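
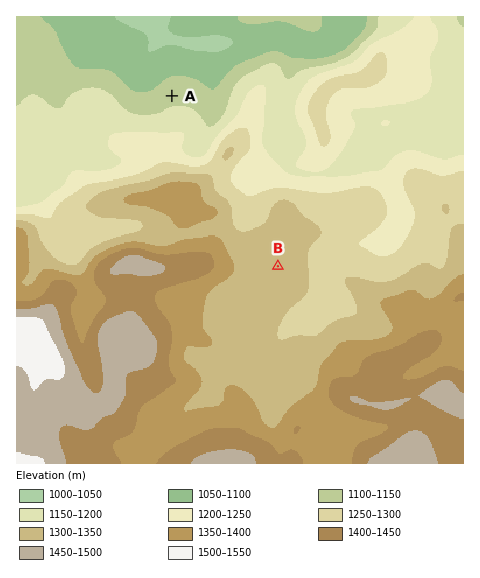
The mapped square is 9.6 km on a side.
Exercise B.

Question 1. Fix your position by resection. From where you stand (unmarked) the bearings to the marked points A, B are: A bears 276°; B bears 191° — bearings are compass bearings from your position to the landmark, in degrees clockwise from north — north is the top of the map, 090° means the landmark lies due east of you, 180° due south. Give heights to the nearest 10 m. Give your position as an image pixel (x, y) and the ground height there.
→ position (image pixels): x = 308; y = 110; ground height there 1250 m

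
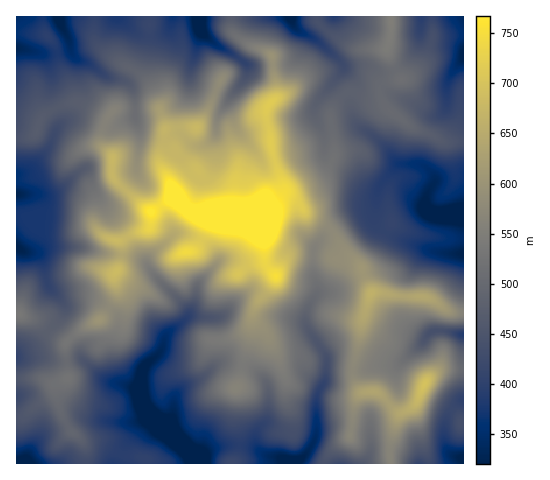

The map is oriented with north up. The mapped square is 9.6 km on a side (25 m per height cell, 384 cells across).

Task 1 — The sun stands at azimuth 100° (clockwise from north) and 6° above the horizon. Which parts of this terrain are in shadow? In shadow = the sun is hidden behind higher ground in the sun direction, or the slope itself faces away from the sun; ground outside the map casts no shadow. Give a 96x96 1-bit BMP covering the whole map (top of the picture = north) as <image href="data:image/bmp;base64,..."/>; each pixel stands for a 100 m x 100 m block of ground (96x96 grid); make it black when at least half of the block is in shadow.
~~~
<image width="96" height="96" href="data:image/bmp;base64,Qk2+BAAAAAAAAD4AAAAoAAAAYAAAAGAAAAABAAEAAAAAAIAEAAATCwAAEwsAAAIAAAAAAAAA////AAAAAAA+AAAAAfgAP4AfAAB+AAAAD/gA/8B/AAB/AAAAH/wA/+A/AAA/AAAAH/gAD/w/AAA/gAAAPAAAB/4fAAAfwAAAfAAAB/4fAAAP4AAA/AAMD/4fAAwH4AAB+AAAH/4fAAwHwAAD+AAAD/8/gA4HgAAH+AADD/8/gA4HgAAP+AADh/8/gAADgAAOfgADh/8/gADjAAAefwADh/8eeADyAAA8/4ADh/8A/AD+AAB8/4ADg/+A/AD+AAB9//gDg//B/gB8AAB///gHg//B/gA8AAB///wHh/8H/gAwAAB///wHA/8f/wD4AAB///wCAf8//wD4gAB//P4AAP8f/4D5wAA//j4AAP8D/4CBwAAf/gYAAP8AP+ADwQAf/wAAAP8AD+AHwwAP/wAAAf8AD+AfwAAH/wAAAf+AB+AfwAAH/wAAA/+AA+AH4AAH/wAAA/+AAeAB/AAH/x8AA/+AAAAB/gAH//+AB/+AAAAB/4AB//+AB/+AAAAD/4AAP//AB//AAAAD/8AAH//AB//AAAAD/8AAH//gB//gAAAD/4AAH//gA//gAAAD//gAB//wA//gAAAD//gAB8fwAf/wAAAH//gAJ8B8Af/wHgCH//AAx/A+Af/wHgCP//ADx/w+Af/ADgC///AHg/4+AAAAAAD///gPg/48AAAAAAD///gfgP8QAMAAAAD///w/gD8QAMAAAAD///x/wB8QAMAAAAD///x/4A4AAMAAAAD///h/8AAAAEAAAAD///Af+ABgAAAAAAD//+AB/ADwAAAAAAD//8PgfgDwAAAAAAD//5/wfgAAAAAAAAD////wfwAAAAAAAAD////w/8AAAAAAAAD////w++AAAAAAAAD////w4/AAAAAAAAD////wA/AAAAAAAAD/////g/BgAAAAAMD/////wfDwAAAAAeD/////gAD4AAAAAOD/////gAB4AAAAAHD/////gAAAAAAAAHj///P/ABgAAAAAADj///P/ABwDAAAAAAD///P+AB4GAAAAAAD///H+AB4OAAAAAAD///D8AB4OAAAAAAD///D8AA4eAAAAAAD///D8AAA8AAAAAAD///D+ABj8AAAAAAD//8H+AD38AAAAAAD//8f+ADv8AAAAAAAD/8f+AD/8AAAAAAAB/8//AD/4AAAAAAAA/+f/AD/gAAAAAAAAf+f+AD/gAAAAAAAAP/H8Bz/gAAAAAAAAH/H8D7/wAAAAAAAAD/n8D//4AAAAAAQAB/v+D//+AAAAAAwAA/P+H//+AAAAAA4AAAHwH///AAAAAA4AAA/wH+//AAAAAA4AAB/gH/P+AAAAAA4AADwAP/H+AAOAAAYAAHwAP/H+AAPAAAAAA/gAf/P+AAeAAAAAD/AAP+/+AAeAAAAAH+AAD//8AB8AAAAAP4AAB//8AD8AAAAAPwAAB//AAP8AAAAAPwAAD/+AAfgeAAAAfwAAD/4AB+B/A4AAfgAAD/wAH8H/A4AAfAAAH/wAP4P/A4AA+AAAf/wAfw//AYAA+AAAf/wA/x//AYA="/>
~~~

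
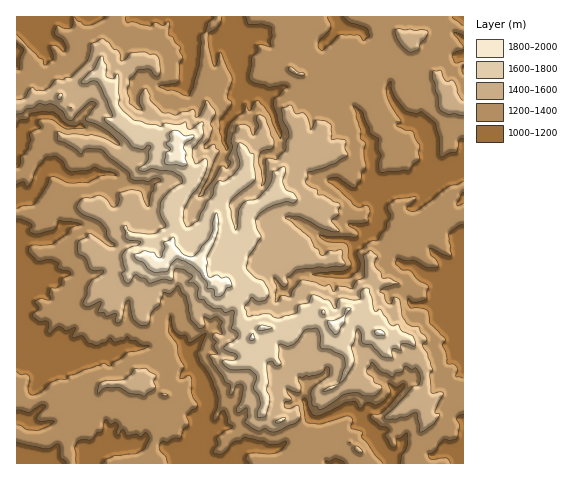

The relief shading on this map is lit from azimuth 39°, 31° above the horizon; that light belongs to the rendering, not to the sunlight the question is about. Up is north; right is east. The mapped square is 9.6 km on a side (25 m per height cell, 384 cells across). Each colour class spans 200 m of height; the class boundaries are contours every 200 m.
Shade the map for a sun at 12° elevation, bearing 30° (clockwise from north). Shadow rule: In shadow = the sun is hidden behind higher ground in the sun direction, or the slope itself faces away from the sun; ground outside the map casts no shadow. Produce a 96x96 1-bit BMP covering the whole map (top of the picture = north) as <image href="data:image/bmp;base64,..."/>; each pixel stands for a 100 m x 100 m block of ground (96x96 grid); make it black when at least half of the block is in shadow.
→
<image width="96" height="96" href="data:image/bmp;base64,Qk2+BAAAAAAAAD4AAAAoAAAAYAAAAGAAAAABAAEAAAAAAIAEAAATCwAAEwsAAAIAAAAAAAAA////AAAAAAB+AYAAf//8xn/z8AD+A8AAf//+Bn/n8AD8A/AA////gv/P+fn8g//B////4P+f/7/8x//j/////A4f//8B/3/5/////gAf//yA/H95/////4A///wAHj8Yn////4H//8AfAj+YH/////P//4D/wD/8D//8P////g7h4D/+D//4B//8/w/oID//n//wB//+PwfOAD//h//4f///DwMHAD/3h//4////gAAAAD/mB//4////4AAAAD/gB//wv//78AAAAJ/hh//wfwfj+AAAAAAB///g/8D//iAAHgAB///x//n//2gAP+AD///xn/j//0AB//wD///zv/z//gAH//43///CP/7//gAf//////+MP/7//gAf///////Ib/7//gD////////h//z//AD///////B/////+QD///////4v////8QD///////+f//7+AAD8//////+P//j4AAD+//////8AP/LwAAD///////4AB+DwAAD///////4AAMHgBALhj/////5wDE3gAAf4B/////98AIwADA/wAf/////8AAAAn/5gPH////94HABgHgCAf/////Z5/gDH+ADAfv///+Zx4ACH+AD9/w///+DB8EABwDj//4f//4AD//ngAPD//+f//wAH///wA+D//////wAP///gD+T////4fwAff/7gf8z//9/wfAAAYADifxz//9/BIAAAQADgfnj+D4YDAAAAAACA+HDgBh+HgAAAAGEA4cD/kD/+AAAAAf+A58D//n/gAICAA//A74D///4HgMGAD/8sbwH///x/wOGAH/H/AAD///B/wOGP/8f3AAL+/+B/gEGf/7/HgAP8/8A/gGEf/zAHgAAA/wA/gAAP/AAHgAAA4A4/EQYH8AAOAADw8B8/CAcB4AAeAAD4+f9/DsPAAAH/gAD8A///xmPgAAf/+AH/D////gD8AB+//gD/f////AA+A/4f/4B//////AAOB/6f//gf////+A8OB/wf//yP////+B+GB/zf9/7P////8B+MAPuf9//v////gB+cAAIf8///////wA8PgAAfg///////7g8P4AAeA/D/////z44BwAAeA/D/+f/+544R4AA/B/n/x//4wAwR8AA+B/////8AAAcx4AA8D/7///wAAAI54AA8f/////4AAAAzwAB4f/////wAABgzwABwf/////w4AAcjgADwf/8/5/gwAQGHgAHw//wPw/ggAwG/AAPw//gBj/ggAwH/gA/w+vgAD/BAAAH//A/58PAAB/BnwwH//g/B4OAAA+B/5wH//g8BgOBgAMD/BAH//AABwMBgAED8BgHg8AAA4YDgAAB8BwH4AAAA/4DA0AB4BwHwAAAA/YCB3AAABwHgADAA/gCDnwAABwPBADAA/gfPNwAABwPxwAAB/AfOcACABwPjwAAB+ACd4AAABwP/wEAD4AA5wAAADiP/gOA/wBMzAAAADiH/wC//wD8jAAAADAH/wA/5ADwHAAAAAAH/gA/4AAAGEAAAAAHAAAcAEAA="/>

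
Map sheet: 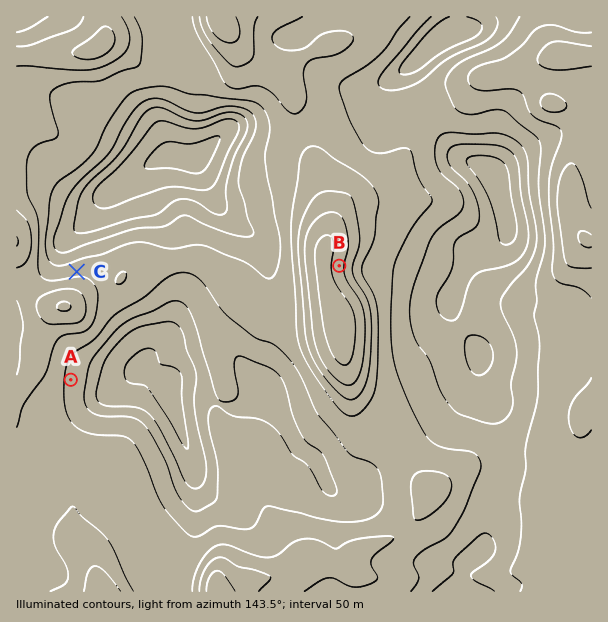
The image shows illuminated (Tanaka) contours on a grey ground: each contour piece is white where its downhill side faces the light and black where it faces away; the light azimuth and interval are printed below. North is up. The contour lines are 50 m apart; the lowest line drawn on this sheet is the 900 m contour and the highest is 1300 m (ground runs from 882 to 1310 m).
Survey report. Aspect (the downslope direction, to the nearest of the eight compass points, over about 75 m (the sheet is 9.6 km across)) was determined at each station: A W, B W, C S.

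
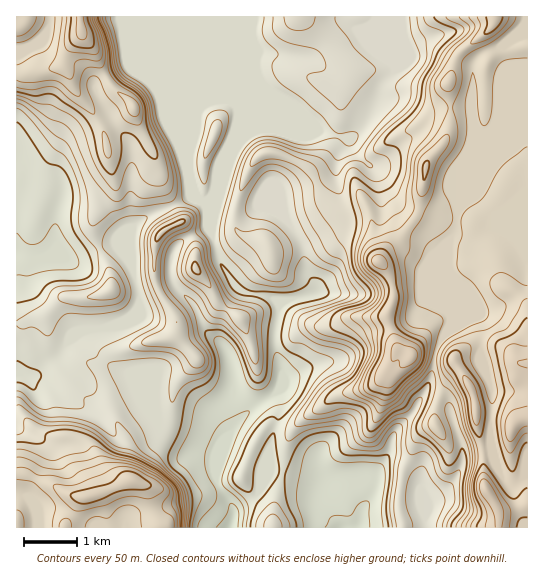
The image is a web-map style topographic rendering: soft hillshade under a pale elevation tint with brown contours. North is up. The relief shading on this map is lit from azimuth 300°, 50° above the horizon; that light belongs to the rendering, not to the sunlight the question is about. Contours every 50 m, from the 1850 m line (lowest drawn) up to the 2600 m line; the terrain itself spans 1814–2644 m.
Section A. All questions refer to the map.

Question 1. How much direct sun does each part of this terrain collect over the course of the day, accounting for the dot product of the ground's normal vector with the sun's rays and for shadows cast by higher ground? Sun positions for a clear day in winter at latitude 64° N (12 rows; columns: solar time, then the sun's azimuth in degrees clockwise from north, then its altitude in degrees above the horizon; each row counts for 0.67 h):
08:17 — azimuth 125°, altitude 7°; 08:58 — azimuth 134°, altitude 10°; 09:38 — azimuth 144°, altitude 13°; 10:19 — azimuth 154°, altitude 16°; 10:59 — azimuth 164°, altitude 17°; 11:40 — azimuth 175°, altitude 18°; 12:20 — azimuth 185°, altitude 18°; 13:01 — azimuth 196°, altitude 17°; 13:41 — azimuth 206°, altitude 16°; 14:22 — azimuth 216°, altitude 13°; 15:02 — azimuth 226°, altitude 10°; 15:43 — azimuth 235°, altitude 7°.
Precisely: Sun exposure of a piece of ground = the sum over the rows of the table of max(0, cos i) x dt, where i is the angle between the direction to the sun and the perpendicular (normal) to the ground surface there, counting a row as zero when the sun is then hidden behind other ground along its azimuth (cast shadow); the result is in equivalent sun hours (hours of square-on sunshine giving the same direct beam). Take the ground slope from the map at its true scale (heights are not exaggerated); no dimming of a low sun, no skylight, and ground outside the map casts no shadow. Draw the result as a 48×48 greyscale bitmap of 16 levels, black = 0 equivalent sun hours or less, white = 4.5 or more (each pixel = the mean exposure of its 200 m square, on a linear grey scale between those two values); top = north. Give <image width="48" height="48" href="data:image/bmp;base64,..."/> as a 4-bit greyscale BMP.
<image width="48" height="48" href="data:image/bmp;base64,Qk32BAAAAAAAAHYAAAAoAAAAMAAAADAAAAABAAQAAAAAAIAEAAATCwAAEwsAABAAAAAAAAAAAAAAABEREQAiIiIAMzMzAERERABVVVUAZmZmAHd3dwCIiIgAmZmZAKqqqgC7u7sAzMzMAN3d3QDu7u4A////AGZmRnd3ZmVYiIl2VVVWZ5h2eFZlQ0RndzVlWcyoh2Q2iYd3QiNFZ3d2d1VkMkeGaUaJq73Ny6mGZ3aqUzVWZnd2ZmVWVpyTJImpQRNq3KlURFjLZEZmZmZmVmZnd4lCM6hBABEkZCESM0V3Zld3ZmZmZneKllMjZTIAEhERAAASNFMldmd3eIiHdmiJllIkdgEREAAAAAFDRUMkhmh3eL3clXmZlnVWlwAjQzEAARJWVUQjd2iZh4v/l4rMhJhpqBNFVCAAEiJWZVQySGi8yojNp2rbRblpq1QQAAAAEiNGZVVCFVW//8l7y3aGN7lna0AAAAABIjNGZVVUITJb/+uJ3rQzSJdVNRAAABEzMzRXdmVVQhEje+/t/7VFaYQ0MwARJERFVVVYiYZWhkIiJIvv7slmm5Q0VRI1VWZlZmZpu5dXuFRDEAJZrP2Xu1NHmGdmVndmZmZo3qZXp1ZUIQE0eN+pyCNYiIiGZmZ4iIiZqXVplmh2UyMzR4ynhURodoiIZVVnrf/rUkWKdXqImIhlVlR0ImV2Mod3ZlVDNHmnMle6ZWic3cuoUhBEECRCE3eHdmZVMQFXVZvJZlWamaqYYgAUIQERJWd4iJmGVDVkR82XZlRSNXmZhjI0VUMzQyNHrN3cdXlSR7gQJFMAAAABSHM0VVVmVCI2iIrchpgiaoMAE2UxAAACRnVVVVaJdEQxAAFFVqY3zGIUi8t0MzRolWZmZmh2UlUxAAEiRZda2TNYrLdWZnnetmZmZ4dUNFVEIjYyRXdWZDR5mYZ4qprNlWdmZmZVVWZlVoc0VXhUNUaZmGZpqZdSJHdmZmZVVnd2aKhWVoqEE0aIhkRYiHYwBGd2ZmZVZnd2eal2VUftYjV1QiNph2VBAld3dnZmZnd3eImYdSA6pERTESR4h2VjIkiHdmZmZnZ3ZmeaqFIAJVRUNFaIdlZ0MzaHZlZmZnZ3Zmebq6hBFFRnZmZ3ZUdiM1iWZmVmZnZnZ3iqmaulNVRZdmd3U0YhE1inZmZmZmZ3eImpiImGWFRIl3mYU0QRE0aIZmZmZmd3mZqoiIhVWGVGu8ynQzESRFZ5dmZlZneJqYmYiIZEV4VEjulBEhA4h2Q5p2ZmVneKqYh2eHRERZZCEiAAAiE2mGMVqWZmZniamIhWiVM0RHdTEAAAEkUyR2QiWGZmZom6mZhXukNFVEZUMRE0V4dTEUVERmZmZqy6q7dYumRFVCNVVVVViHdUIRNVRWZ2Zu7KzaWJhVRVVTNWZmZ5mHZlQiNXdmZmZv/My2WYITRVZmZmZmiph2ZmVVVquWZmZu3uyGdyADRVZmZmZomHZmZ2ZVVniHd2ZnirqJpiEjRVZmZmZ3dlVmZmZTMyNmd2ZjNFaL2DI0RVZmZmZlVFZmZUVVMzNnZ4dmQ0jfx0I0RVZmZmZneId2VFZVVTJslXibdle7dUNEVVZmZmaaqph2VmZVdTEV3YZbt1Z2RERVVWZmZmZ5mpdlVmZVd3UzW9hmh2ZlREVVZmZmZmZmeIZmd2ZWeJqqh5pw=="/>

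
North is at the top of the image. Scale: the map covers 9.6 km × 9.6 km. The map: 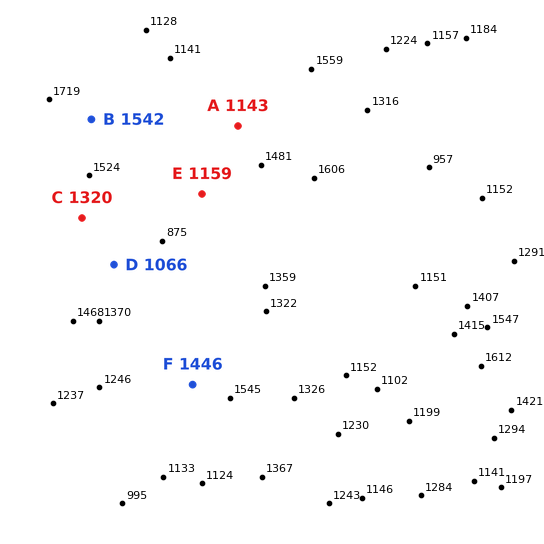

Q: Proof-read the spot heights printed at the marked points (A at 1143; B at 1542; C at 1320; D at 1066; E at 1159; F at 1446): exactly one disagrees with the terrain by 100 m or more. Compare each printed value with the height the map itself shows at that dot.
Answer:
A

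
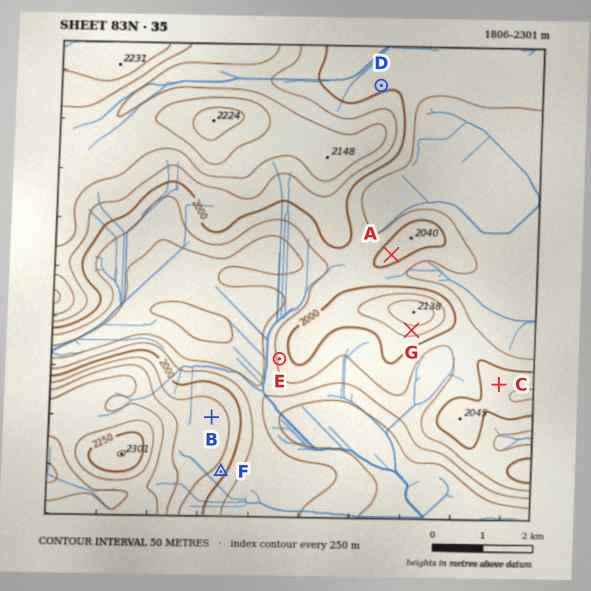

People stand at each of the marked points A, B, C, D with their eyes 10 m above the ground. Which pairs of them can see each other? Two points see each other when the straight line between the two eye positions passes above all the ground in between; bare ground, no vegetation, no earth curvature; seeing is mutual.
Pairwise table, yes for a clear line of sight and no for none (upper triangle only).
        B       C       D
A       yes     no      no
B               yes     no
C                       no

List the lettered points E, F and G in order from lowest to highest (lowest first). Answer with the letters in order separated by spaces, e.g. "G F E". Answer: E F G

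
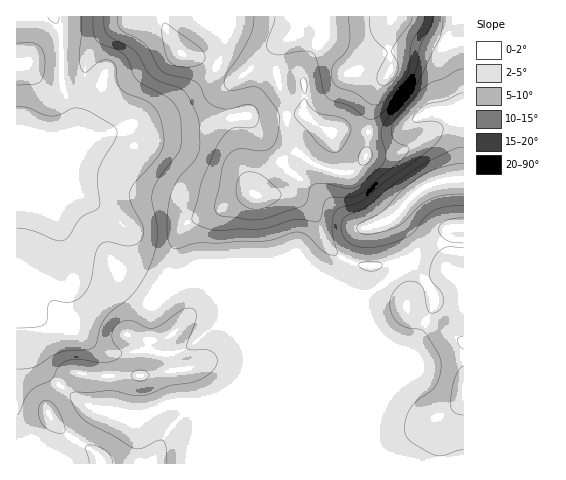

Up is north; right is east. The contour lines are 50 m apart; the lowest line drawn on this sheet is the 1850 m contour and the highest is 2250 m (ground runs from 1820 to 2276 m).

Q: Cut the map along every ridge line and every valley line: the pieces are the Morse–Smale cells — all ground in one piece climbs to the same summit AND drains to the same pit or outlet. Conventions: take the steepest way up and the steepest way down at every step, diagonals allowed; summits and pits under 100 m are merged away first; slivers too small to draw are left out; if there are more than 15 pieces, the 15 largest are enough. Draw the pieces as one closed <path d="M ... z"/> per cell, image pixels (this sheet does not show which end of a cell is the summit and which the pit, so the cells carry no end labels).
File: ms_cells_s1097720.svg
<path d="M392 16l-376 1 1 447 447-1 0-236-5-1-4 6-4 26 0 13 4 5-11-2-7 3-20 13-10 13-1-16-15-20-5-3-24 2-25-11-11-12-11-28-14-15-11-6-34 1 3-9 8-12 13-12 13-7 7 0 19 11 18 6 16-1 11-11 3-9 6-50 7-17 10-14-2-39z"/><path d="M393 16l-5 15 2 39-10 14-7 17-6 50-3 9-11 11-16 1-18-6-19-11-7 0-13 7-13 12-8 12-3 9 34-1 11 6 14 15 11 28 11 12 25 11 24-2 5 3 15 20 1 16 10-13 14-9 13-7 10 0-3-3 0-13 4-26 4-6 5-1 0-182-22-1-29-18z"/><path d="M463 16l-69 1 19 7 29 18 21 1z"/>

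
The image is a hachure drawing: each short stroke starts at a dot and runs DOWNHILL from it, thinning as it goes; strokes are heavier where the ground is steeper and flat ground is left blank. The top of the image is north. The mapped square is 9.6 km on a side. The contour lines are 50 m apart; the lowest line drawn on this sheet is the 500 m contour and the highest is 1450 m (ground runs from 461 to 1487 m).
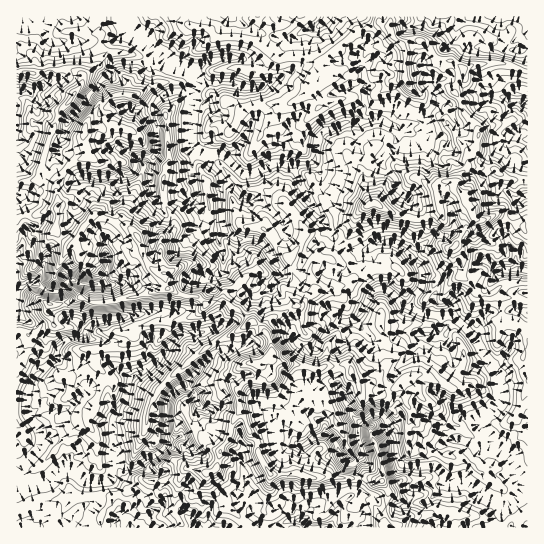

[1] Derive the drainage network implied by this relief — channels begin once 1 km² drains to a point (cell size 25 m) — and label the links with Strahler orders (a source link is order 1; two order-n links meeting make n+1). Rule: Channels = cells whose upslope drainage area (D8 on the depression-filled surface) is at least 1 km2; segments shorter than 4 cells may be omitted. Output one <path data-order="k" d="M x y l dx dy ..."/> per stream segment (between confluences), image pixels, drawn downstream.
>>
<path data-order="1" d="M249 510l1 5 4 4 7 4 8 2 1 1 8 0 9-5 15 0 8 6 19 0"/><path data-order="2" d="M113 451l-3 3 0 5 1 2 0 16-5 4-17 0-2-2-2 0-8-6-6-3-13 0-11 11-2 1-15 1-1 2-11 0-1-2"/><path data-order="1" d="M479 447l6 0 4-2 2 0 4 2"/><path data-order="2" d="M495 447l6 3 10 11 7 10 9 10"/><path data-order="1" d="M301 446l4-1 8-7 5-3 8-1 9 8 3 5 0 4 4 8 5 6 6 0 9-8 1-3-2-7 0-4-3-5 0-16 4-3 5-1 6-4 8 0 6 7 2 2 0 7 6 8 0 11 2 1 0 5 5 10 3 1 30 0 3 1 13 14 15 0 25 18 4 0 8 6 6 0 2-2 10-9 6-3"/><path data-order="1" d="M194 393l-5-6-3-1-4 0"/><path data-order="2" d="M182 386l-4 1-4 4-1 0-3 3-4 8 0 43-8 9-11 5-2 0-11 8-8 0-4-4 0-6-7-7-2 1"/><path data-order="1" d="M190 378l-8 8"/><path data-order="1" d="M163 353l-14 14-14 7-5 5-1 3 0 5-4 10 0 2-12 19 0 33"/><path data-order="1" d="M435 330l6-7 0-6 1-2"/><path data-order="1" d="M339 322l10 0 5-3 7-6 9-18 8-6 8 0 4 2 15 15 5 0 1 1"/><path data-order="1" d="M102 321l-11 2-5 8 0 4-3 3-10 0-7 3-8 8-1 2 0 6-24 22-7 16 0 16 4 4 1 6 7 6 3 6 0 14-4 6-19 17-1 3 0 10"/><path data-order="2" d="M442 315l8 0 1 2 3 0 19 18 8 12 2 7 6 5 5 11 3 3 0 2 1 2 0 9 1 1 0 15-18 19 0 8 8 8 2 6 4 4"/><path data-order="2" d="M411 307l6 4 6 3 7 0 1 1 11 0"/><path data-order="1" d="M105 283l-4 0-2 2-2-2-10 0-1 2-4 0-7-4-6 0-4 4 0 2-4 4-14 0-8-6-5-3-4 0-5 4-6 1-1 3 0 7-1 1 0 15"/><path data-order="1" d="M521 270l5 0 1 1"/><path data-order="1" d="M278 266l-5-7-6-10-8-8-2 0-2-2-18 0-12-9"/><path data-order="1" d="M219 243l-1-5 7-8"/><path data-order="1" d="M378 243l13-1 10 4 20 21 1 3 0 17-8 10-3 6 0 4"/><path data-order="2" d="M225 230l-2-3 0-4-1-1 0-31-1-1 0-16"/><path data-order="1" d="M317 210l-8-9-2-4-2-3-2-5-2-3 0-3-6-10 0-8"/><path data-order="1" d="M195 185l-1-3 0-4-1-1 0-12-2-2 2-2 0-12"/><path data-order="1" d="M229 182l-6-1 0-3-2-4"/><path data-order="1" d="M105 177l8 1 9-4 7 0 6-5 0-7 2-1 0-3 2 0 2-1 13 0"/><path data-order="2" d="M221 174l-11-11-1-2 0-4-2-2"/><path data-order="1" d="M151 171l2-1 0-12 1-1"/><path data-order="2" d="M295 165l-22-2-20 11-8 0-2-1-2 0-18-18-2-1-10 0-1 1-3 0"/><path data-order="2" d="M154 157l3-3 0-29-3-4-1-15 12-12 2-1 3 0 1-2 22 0"/><path data-order="1" d="M382 157l15-16 1-3 0-9-1-2"/><path data-order="3" d="M207 155l-5-1-9-5"/><path data-order="3" d="M193 149l-3-4 0-34 1-1 0-7 2-1 0-11"/><path data-order="1" d="M407 131l-1-1-9-3"/><path data-order="2" d="M395 126l-5-1-8-6-9 0-2 2-10 1-2 1-6-1"/><path data-order="2" d="M353 122l-7 0-16 8-4 0-3 1-5 7-1 11-2 1 0 9-4 4-14 0-2 2"/><path data-order="1" d="M434 101l-3 8-13 14-7 0-6 3-10 0"/><path data-order="1" d="M91 93l19-20 4-10 3-1 25 0 1 1 4 0 7-6 0-6"/><path data-order="3" d="M193 91l4-6 0-4"/><path data-order="1" d="M245 87l-2-1-9-1-1-2-35 0-1-2"/><path data-order="3" d="M197 81l0-2-11-10-16-4-9-10-7-4"/><path data-order="1" d="M365 79l0 30-12 13"/><path data-order="3" d="M154 51l-7-6-4-7-12-11-5-10"/><path data-order="1" d="M39 17l-22 0"/>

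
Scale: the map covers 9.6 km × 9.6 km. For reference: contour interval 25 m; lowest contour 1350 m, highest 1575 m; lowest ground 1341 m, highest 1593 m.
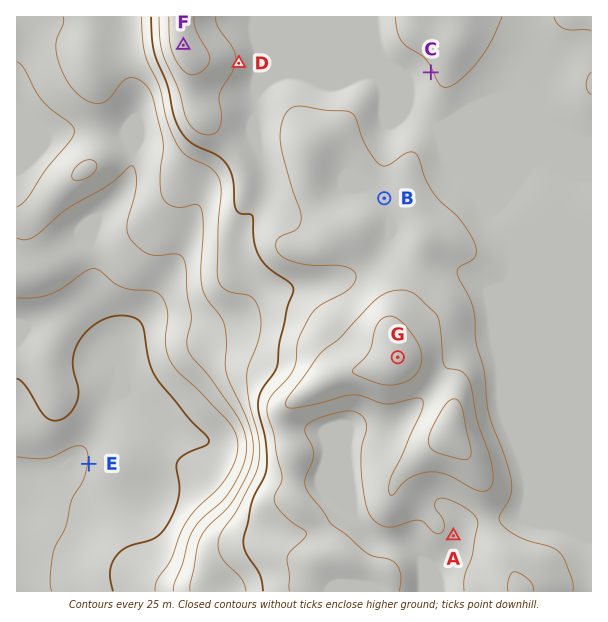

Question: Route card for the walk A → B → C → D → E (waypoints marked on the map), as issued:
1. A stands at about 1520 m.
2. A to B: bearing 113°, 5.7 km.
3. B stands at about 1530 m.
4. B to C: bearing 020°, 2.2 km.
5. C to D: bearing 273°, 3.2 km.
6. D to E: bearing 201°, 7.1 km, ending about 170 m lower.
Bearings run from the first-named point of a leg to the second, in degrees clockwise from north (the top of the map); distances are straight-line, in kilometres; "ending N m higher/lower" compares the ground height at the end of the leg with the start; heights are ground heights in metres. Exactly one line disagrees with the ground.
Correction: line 2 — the bearing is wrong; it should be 348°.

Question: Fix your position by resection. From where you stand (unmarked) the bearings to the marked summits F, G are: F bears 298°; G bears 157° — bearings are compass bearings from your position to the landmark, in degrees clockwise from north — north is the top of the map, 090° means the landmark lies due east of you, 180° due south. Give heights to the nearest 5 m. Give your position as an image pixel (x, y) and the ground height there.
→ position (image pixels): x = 289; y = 102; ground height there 1520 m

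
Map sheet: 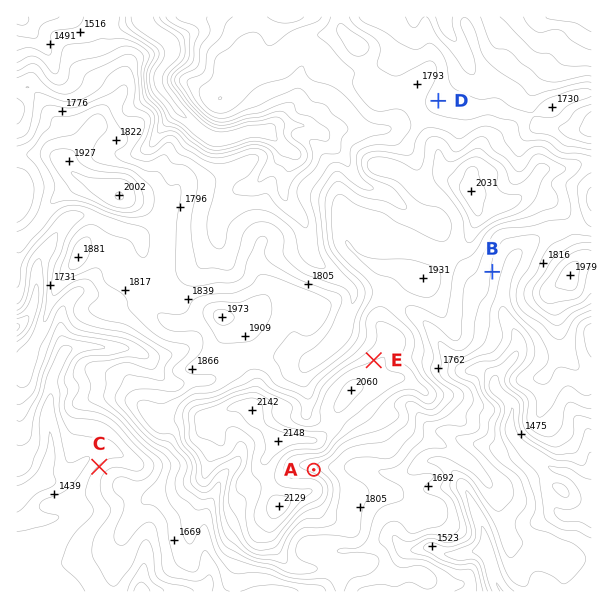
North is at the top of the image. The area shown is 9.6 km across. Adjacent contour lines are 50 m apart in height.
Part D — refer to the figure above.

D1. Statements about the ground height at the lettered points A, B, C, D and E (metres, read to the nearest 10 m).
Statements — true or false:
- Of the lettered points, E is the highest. true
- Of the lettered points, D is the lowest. false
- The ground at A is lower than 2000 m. true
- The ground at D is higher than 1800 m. false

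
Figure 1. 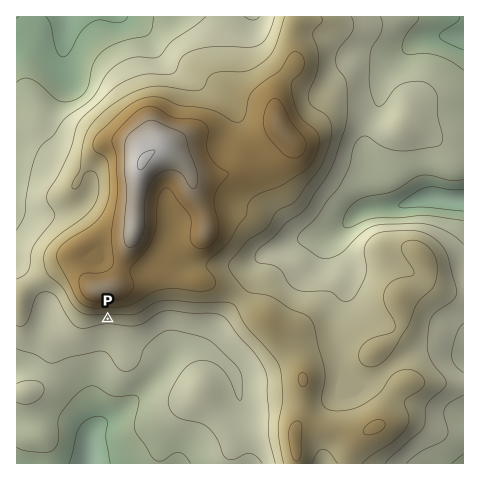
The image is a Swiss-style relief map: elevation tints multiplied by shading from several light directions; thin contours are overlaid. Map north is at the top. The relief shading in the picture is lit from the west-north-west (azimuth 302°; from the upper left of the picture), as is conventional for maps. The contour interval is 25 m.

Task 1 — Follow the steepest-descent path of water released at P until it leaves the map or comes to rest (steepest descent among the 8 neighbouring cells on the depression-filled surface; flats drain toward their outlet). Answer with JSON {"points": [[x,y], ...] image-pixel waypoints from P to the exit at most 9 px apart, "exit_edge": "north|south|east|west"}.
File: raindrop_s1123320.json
{"points": [[108, 319], [108, 328], [108, 337], [108, 347], [102, 356], [98, 365], [96, 375], [96, 384], [96, 393], [96, 403], [96, 412], [96, 421], [92, 431], [91, 440], [90, 449], [90, 459], [90, 463]], "exit_edge": "south"}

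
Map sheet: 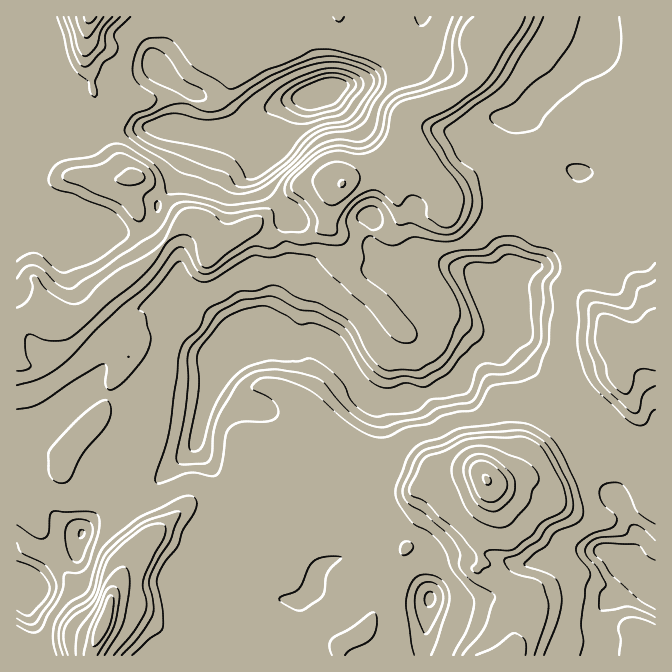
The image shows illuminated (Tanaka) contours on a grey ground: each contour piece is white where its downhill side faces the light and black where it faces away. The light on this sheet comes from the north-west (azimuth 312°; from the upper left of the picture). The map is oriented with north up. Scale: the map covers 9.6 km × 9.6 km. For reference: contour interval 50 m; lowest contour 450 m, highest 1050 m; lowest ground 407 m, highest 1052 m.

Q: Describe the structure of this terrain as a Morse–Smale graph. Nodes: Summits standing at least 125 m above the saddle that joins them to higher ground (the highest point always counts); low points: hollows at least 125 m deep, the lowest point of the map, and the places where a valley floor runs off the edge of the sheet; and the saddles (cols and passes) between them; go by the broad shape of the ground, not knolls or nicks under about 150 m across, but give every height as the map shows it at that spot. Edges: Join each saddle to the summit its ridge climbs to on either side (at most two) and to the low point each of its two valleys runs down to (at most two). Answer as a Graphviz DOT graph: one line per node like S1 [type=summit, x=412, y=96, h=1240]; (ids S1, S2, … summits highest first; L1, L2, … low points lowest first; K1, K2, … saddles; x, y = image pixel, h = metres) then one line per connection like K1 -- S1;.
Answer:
graph terrain {
  S1 [type=summit, x=487, y=480, h=1052];
  S2 [type=summit, x=104, y=625, h=1038];
  S3 [type=summit, x=90, y=17, h=977];
  S4 [type=summit, x=342, y=183, h=954];
  S5 [type=summit, x=610, y=343, h=887];
  L1 [type=low, x=322, y=92, h=407];
  L2 [type=low, x=240, y=338, h=563];
  L3 [type=low, x=30, y=584, h=571];
  L4 [type=low, x=627, y=568, h=572];
  L5 [type=low, x=430, y=598, h=591];
  K1 [type=saddle, x=505, y=584, h=823];
  K2 [type=saddle, x=285, y=237, h=806];
  K3 [type=saddle, x=584, y=403, h=736];
  K4 [type=saddle, x=392, y=574, h=736];
  K5 [type=saddle, x=104, y=128, h=734];
  K6 [type=saddle, x=134, y=473, h=730];
  K7 [type=saddle, x=428, y=393, h=589];
  K1 -- S1;
  K1 -- L4;
  K1 -- L5;
  K2 -- S4;
  K2 -- L1;
  K2 -- L2;
  K3 -- S1;
  K3 -- S5;
  K3 -- L2;
  K3 -- L4;
  K4 -- S1;
  K4 -- L2;
  K4 -- L5;
  K5 -- S3;
  K5 -- S4;
  K5 -- L1;
  K6 -- S2;
  K6 -- S4;
  K6 -- L2;
  K6 -- L3;
  K7 -- S1;
  K7 -- S4;
  K7 -- L2;
}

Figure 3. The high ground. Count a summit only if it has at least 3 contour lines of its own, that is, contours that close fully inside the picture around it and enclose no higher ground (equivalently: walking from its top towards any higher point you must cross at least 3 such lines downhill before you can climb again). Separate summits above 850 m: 1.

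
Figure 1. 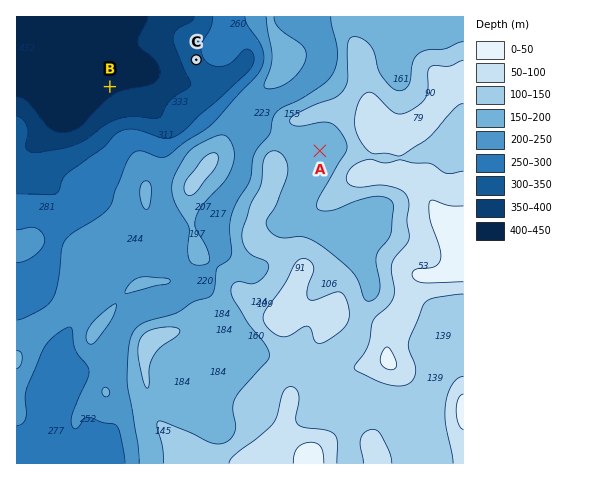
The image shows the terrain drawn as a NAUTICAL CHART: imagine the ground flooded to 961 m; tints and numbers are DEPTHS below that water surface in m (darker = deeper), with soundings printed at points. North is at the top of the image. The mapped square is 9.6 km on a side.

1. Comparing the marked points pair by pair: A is higher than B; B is lower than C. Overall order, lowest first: B C A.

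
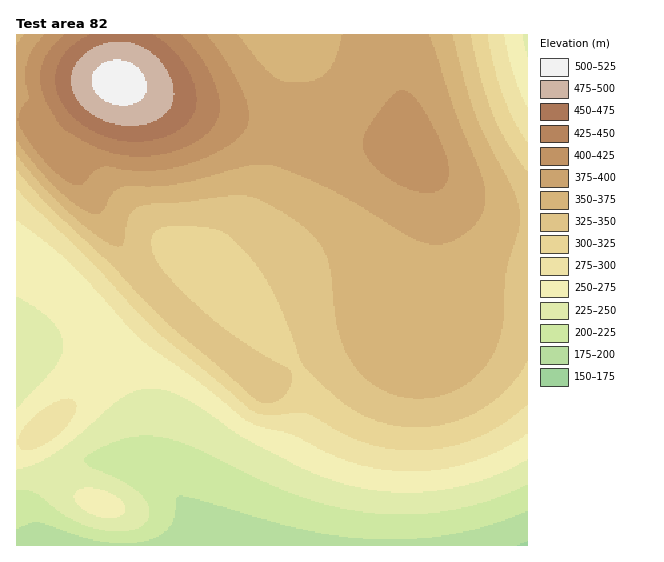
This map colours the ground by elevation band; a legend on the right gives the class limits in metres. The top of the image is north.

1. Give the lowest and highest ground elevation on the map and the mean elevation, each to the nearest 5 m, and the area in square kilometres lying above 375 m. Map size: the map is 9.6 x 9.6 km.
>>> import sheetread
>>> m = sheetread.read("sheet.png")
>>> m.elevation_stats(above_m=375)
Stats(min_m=170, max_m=510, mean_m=325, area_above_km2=23.7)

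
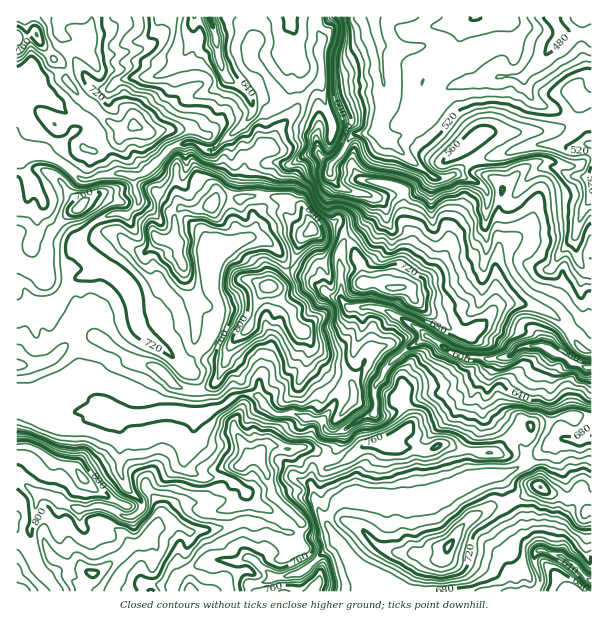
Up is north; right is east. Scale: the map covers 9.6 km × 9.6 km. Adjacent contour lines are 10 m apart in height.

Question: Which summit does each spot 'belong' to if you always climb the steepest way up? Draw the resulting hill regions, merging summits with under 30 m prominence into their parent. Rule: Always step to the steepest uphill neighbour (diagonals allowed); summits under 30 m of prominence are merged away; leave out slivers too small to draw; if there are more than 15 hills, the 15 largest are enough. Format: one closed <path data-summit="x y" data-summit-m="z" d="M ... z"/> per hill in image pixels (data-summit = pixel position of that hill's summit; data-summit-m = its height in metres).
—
<path data-summit="92 573" data-summit-m="842" d="M591 16l-381 1 6 18 2 24 5 13 5 6 0 5-10 25-18 29-1 9 7 4 7 0 29-24 5 9 1 12 12 15 31 2 14-8 12-4 14 13-1 8 9 14 35 11 42-5 16-17 14 2 6-3 9 0 15 6 11 11 0 57-3 11-2 33-2 10-20 23-13 23-34-24-24-13-15-5-9 0-3 2 0 20-8 22 0 8 3 5 12 6 11 10-6 7 2 21-2 6-12 4-24 15-11-1-7-12-15-2-11-4-16 1-6-3-15-16-6-2-11 0-15 10-19 10-18 0-8-4-63 4-3 5 7 15-1 37 6 15 14 14 0 10-9 7-6 0-21-11-26 4-27-14-18-4-16-14 0 114 378 0-30-16-34-45-3-6 0-7 8-14 6-6 26-2 31 3 8 3 16-2 18-6 30-14 29-5 13-5 47-31 21 1 11-5z"/><path data-summit="269 287" data-summit-m="838" d="M242 126l-29 24-7 0-14-8-16 3-6 3-24 24-11 3-2 4 6 19-1 6-12 12-15-2-16 8-16 17 1 9 16 16-2 6-5 6-14 2-13 18-8 6-16 4-11 6-11 0 1 96 28 6 27 0 17-5 9 0 15 6 7-3 27 2 11-4 48 4 19-10 15-10 11 0 6 2 15 16 6 3 16-1 11 4 15 2 4 3 1 6 5 4 8 0 24-15 12-5 0-26 6-7-11-10-12-6-3-5 0-8 8-22 2-21-16-1-7-9-14-4-19-18-17-8-18-22-9-6-16-3 8-12-2-10 10-9 1-18 6-24-8-1-9-7-6-9-1-12z"/><path data-summit="17 38" data-summit-m="779" d="M209 16l-192 0-1 143 5 1 17-6 12 3 16 9 17 14 7 0 9-5 12-1 14 0 9 2 12-4 24-24 6-3 12-3 10 3 7-17 13-20 10-25 0-5-5-6-5-13-2-24z"/><path data-summit="395 288" data-summit-m="752" d="M461 175l-9 0-6 3-14-2-16 17-42 5-6 18-6 9-18 15-4 12 2 48 6 7 26 0 15 5 24 13 33 24 8-10 14-24 12-12 2-10 2-33 3-11 0-57-11-11z"/><path data-summit="449 546" data-summit-m="762" d="M498 475l-22 3-42 20-20 4-46-6-23 0-9 8-5 8-3 6 0 7 20 30 17 21 31 16 138 0 6-8 0-9-5-11 0-10 3-3-14-12-2-17-17-25-3-15z"/><path data-summit="78 209" data-summit-m="776" d="M38 154l-18 7 11 19 0 8-3 10-4 4-8 2 1 108 10 0 11-6 13-2 11-8 13-18 14-2 5-6 2-6-16-16-1-9 16-17 16-8 15 2 13-15-7-26-21-1-12 1-9 5-7 0-21-17z"/><path data-summit="312 230" data-summit-m="827" d="M317 152l-12 4-14 8-19-1-2 2-6 41-10 9 2 10-6 11 14 4 9 6 18 22 17 8 19 18 14 4 1-52 2-6 10-6 14-18 5-18-5-4-18-2-11-5-9-14 1-8z"/><path data-summit="83 479" data-summit-m="824" d="M21 408l-5 0 1 70 16 14 18 4 27 14 26-4 21 11 6 0 9-7 0-10-14-14-6-15 1-37-7-15 0-4-16-6-9 0-17 5-27 0z"/><path data-summit="540 488" data-summit-m="770" d="M591 436l-10 4-21-1-9 5-27 20-25 12 6 21 17 25 2 17 12 11 7 0 26 10 21 20 2-1z"/><path data-summit="573 591" data-summit-m="699" d="M543 550l-4 0-4 4 0 10 5 11 0 9-4 8 56-1 0-10-5-3-14-14-12-8z"/>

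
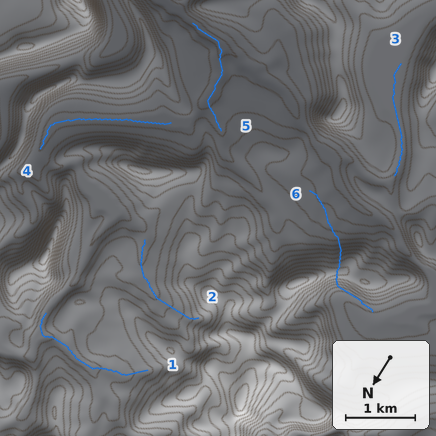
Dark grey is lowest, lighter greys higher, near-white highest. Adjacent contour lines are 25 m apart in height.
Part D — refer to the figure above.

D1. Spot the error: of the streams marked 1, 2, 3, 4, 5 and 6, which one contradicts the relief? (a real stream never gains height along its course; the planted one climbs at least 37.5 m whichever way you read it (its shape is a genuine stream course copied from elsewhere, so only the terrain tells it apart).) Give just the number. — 6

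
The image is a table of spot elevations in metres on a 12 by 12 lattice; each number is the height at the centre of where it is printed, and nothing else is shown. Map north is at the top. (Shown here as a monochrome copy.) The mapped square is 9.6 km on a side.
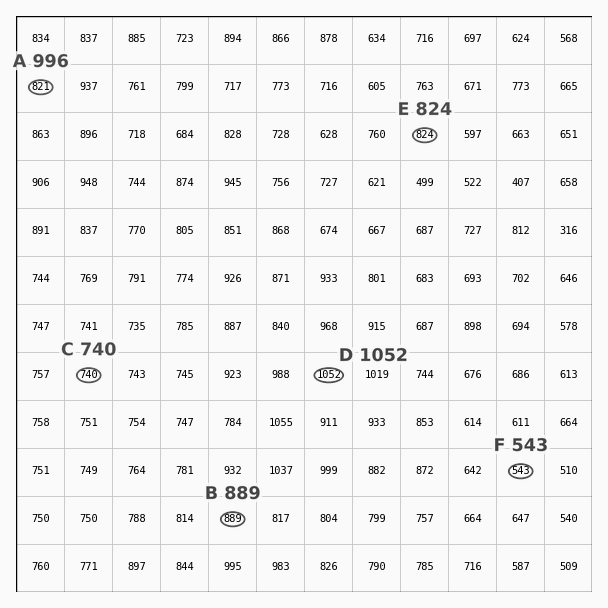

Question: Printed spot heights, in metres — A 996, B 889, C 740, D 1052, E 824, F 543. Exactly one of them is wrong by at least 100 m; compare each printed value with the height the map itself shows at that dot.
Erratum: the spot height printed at A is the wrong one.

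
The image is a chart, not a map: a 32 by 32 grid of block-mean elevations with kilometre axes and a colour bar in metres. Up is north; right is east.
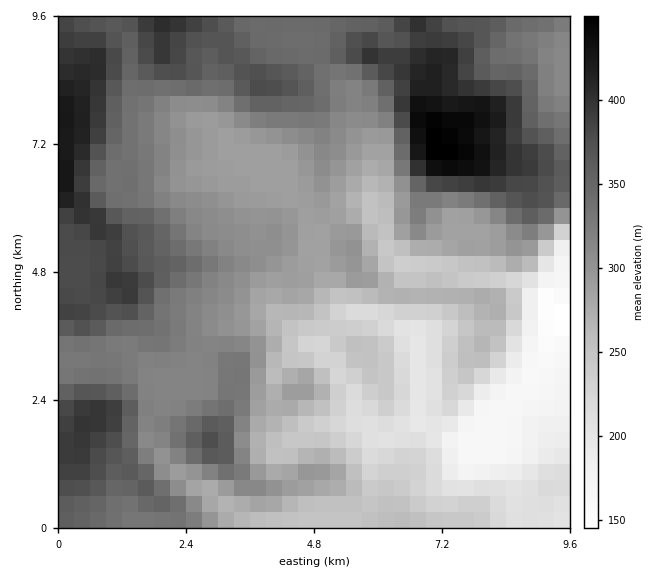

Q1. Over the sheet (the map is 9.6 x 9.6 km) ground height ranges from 145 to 450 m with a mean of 305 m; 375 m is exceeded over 16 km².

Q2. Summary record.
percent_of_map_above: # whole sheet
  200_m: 93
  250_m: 78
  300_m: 56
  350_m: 28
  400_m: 7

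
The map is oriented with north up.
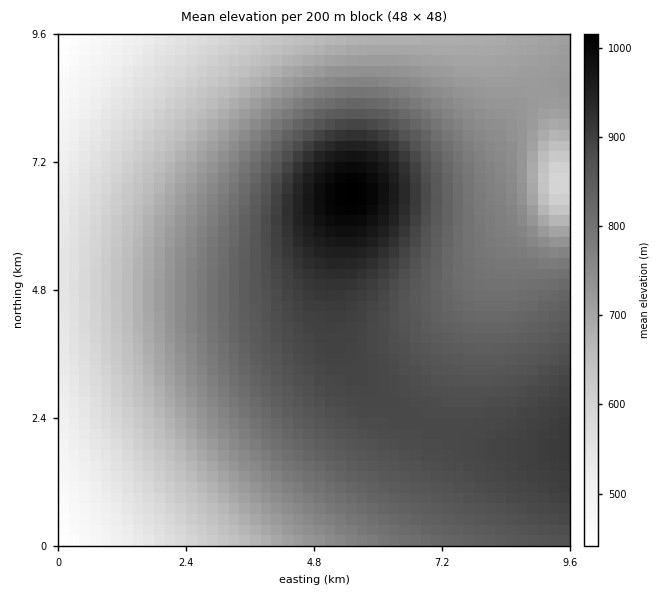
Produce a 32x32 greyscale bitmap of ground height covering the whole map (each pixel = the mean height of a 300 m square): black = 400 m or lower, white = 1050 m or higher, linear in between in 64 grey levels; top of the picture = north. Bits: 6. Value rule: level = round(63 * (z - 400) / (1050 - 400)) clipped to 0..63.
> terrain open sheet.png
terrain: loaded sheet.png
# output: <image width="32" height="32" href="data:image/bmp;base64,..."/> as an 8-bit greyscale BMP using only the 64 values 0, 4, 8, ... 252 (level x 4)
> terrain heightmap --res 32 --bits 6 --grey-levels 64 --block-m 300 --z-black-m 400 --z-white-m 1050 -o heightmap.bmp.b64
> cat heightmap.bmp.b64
<image width="32" height="32" href="data:image/bmp;base64,Qk02CAAAAAAAADYEAAAoAAAAIAAAACAAAAABAAgAAAAAAAAEAAATCwAAEwsAAAABAAAAAAAAAAAAAAEBAQACAgIAAwMDAAQEBAAFBQUABgYGAAcHBwAICAgACQkJAAoKCgALCwsADAwMAA0NDQAODg4ADw8PABAQEAAREREAEhISABMTEwAUFBQAFRUVABYWFgAXFxcAGBgYABkZGQAaGhoAGxsbABwcHAAdHR0AHh4eAB8fHwAgICAAISEhACIiIgAjIyMAJCQkACUlJQAmJiYAJycnACgoKAApKSkAKioqACsrKwAsLCwALS0tAC4uLgAvLy8AMDAwADExMQAyMjIAMzMzADQ0NAA1NTUANjY2ADc3NwA4ODgAOTk5ADo6OgA7OzsAPDw8AD09PQA+Pj4APz8/AEBAQABBQUEAQkJCAENDQwBEREQARUVFAEZGRgBHR0cASEhIAElJSQBKSkoAS0tLAExMTABNTU0ATk5OAE9PTwBQUFAAUVFRAFJSUgBTU1MAVFRUAFVVVQBWVlYAV1dXAFhYWABZWVkAWlpaAFtbWwBcXFwAXV1dAF5eXgBfX18AYGBgAGFhYQBiYmIAY2NjAGRkZABlZWUAZmZmAGdnZwBoaGgAaWlpAGpqagBra2sAbGxsAG1tbQBubm4Ab29vAHBwcABxcXEAcnJyAHNzcwB0dHQAdXV1AHZ2dgB3d3cAeHh4AHl5eQB6enoAe3t7AHx8fAB9fX0Afn5+AH9/fwCAgIAAgYGBAIKCggCDg4MAhISEAIWFhQCGhoYAh4eHAIiIiACJiYkAioqKAIuLiwCMjIwAjY2NAI6OjgCPj48AkJCQAJGRkQCSkpIAk5OTAJSUlACVlZUAlpaWAJeXlwCYmJgAmZmZAJqamgCbm5sAnJycAJ2dnQCenp4An5+fAKCgoAChoaEAoqKiAKOjowCkpKQApaWlAKampgCnp6cAqKioAKmpqQCqqqoAq6urAKysrACtra0Arq6uAK+vrwCwsLAAsbGxALKysgCzs7MAtLS0ALW1tQC2trYAt7e3ALi4uAC5ubkAurq6ALu7uwC8vLwAvb29AL6+vgC/v78AwMDAAMHBwQDCwsIAw8PDAMTExADFxcUAxsbGAMfHxwDIyMgAycnJAMrKygDLy8sAzMzMAM3NzQDOzs4Az8/PANDQ0ADR0dEA0tLSANPT0wDU1NQA1dXVANbW1gDX19cA2NjYANnZ2QDa2toA29vbANzc3ADd3d0A3t7eAN/f3wDg4OAA4eHhAOLi4gDj4+MA5OTkAOXl5QDm5uYA5+fnAOjo6ADp6ekA6urqAOvr6wDs7OwA7e3tAO7u7gDv7+8A8PDwAPHx8QDy8vIA8/PzAPT09AD19fUA9vb2APf39wD4+PgA+fn5APr6+gD7+/sA/Pz8AP39/QD+/v4A////ABQYICgwOEBETFRcZGx0eICEjJCUmJygpKisrLCwtLS4FBwkLDQ8RExUXGRsdHiAiIyUmJygpKisrLCwtLS4uLwYICgwOEBIUFhgbHR4gIiQlJigpKiorLCwtLS4uLy8wBwkLDQ8RFBYYGhweICIkJScoKSorLCwtLS4uLy8wMDAICgwOEBMVFxocHiAiJCYnKSorLCwtLS4uLy8vMDAxMQkLDQ8SFBYZGx0gIiQmJykqKywtLS4uLi8vLzAwMDExCgwOEBMVGBodHyEjJScpKissLS4uLi8vLy8vMDAwMTEKDQ8SFBcZHB4gIyUnKSosLS0uLi8vLy8vLy8vMDAxMQsOEBMVGBodHyIkJigqKy0uLi8vLy8vLy8vLy8vMDAxDA4RFBYZGx4hIyUnKSssLi4vLy8vLy8uLi4uLi4vLzANDxIUFxocHyIkJigqLC0uLy8wLy8vLi4tLS0tLS4vLw0QEhUYGx0gIiUnKSstLi8vMDAvLy4uLSwsLCwsLS4uDhATFhgbHiEjJigqLC0uLzAwMC8vLi0sKysrKyssLC0OERMWGRweISQmKCosLi8wMDAwLy4tLCsrKioqKisrLA4RFBcZHB8hJCYpKy0uLzAxMTAwLy0sKyopKSkpKSorDxEUFxkcHyEkJikrLS4wMTExMTAvLSwqKSgoKCgoKSoPERQXGRwfISQmKSstLzAyMjMyMTAuLCopKCcnJycnKA8RFBcZHB8hJCYoKy0vMTM0NDQzMS8tKyknJiYmJiYmDhEUFhkbHiEjJigrLTAyNDY2NjUzMS4rKScmJSUkIyMOERMWGBsdICIlKCotMDM1Nzg4NzUyLywpJyYlJCIfHg4QExUYGh0fIiQnKi0wMzY5Ojo5NzQwLCknJSQjIBsZDQ8SFBcZHB4hIyYpLDAzNzk7Ozo4NDEtKiclJCIfGBUMDxETFhgbHR8iJSgrLzI2OTs7Ojg1MS0pJyUjIh0WEwwOEBIVFxkcHiAjJiktMTQ3OTo5NzMwLCkmJCMhHRYTCw0PERQWGBocHyEkJysuMjU3NzY0MS4rJyUjIiEeGBYKDA4QEhQXGRsdHyIlKCsuMTMzMzEuLCkmJCMiIR8bGgkLDQ8RExUXGRsdHyIlKCotLi8uLSspJiQjIiEgHx0dCAoMDhASFBUXGRsdHyIkJigpKiopJyYkIiEgICAfHx8HCQsNDhASFBUXGRsdHiAiJCUlJSUkIyEgIB8fHx8fHwYICgsNDxASFBUXGBocHR8gISEiISEgHx8eHh4eHx8fBQcJCgwNDxESExUWGBkaHB0dHh4eHh4dHR0dHR4eHh8EBggJCwwODxASExQWFxgZGhsbHBwcHBwcHBwcHR0eHg="/>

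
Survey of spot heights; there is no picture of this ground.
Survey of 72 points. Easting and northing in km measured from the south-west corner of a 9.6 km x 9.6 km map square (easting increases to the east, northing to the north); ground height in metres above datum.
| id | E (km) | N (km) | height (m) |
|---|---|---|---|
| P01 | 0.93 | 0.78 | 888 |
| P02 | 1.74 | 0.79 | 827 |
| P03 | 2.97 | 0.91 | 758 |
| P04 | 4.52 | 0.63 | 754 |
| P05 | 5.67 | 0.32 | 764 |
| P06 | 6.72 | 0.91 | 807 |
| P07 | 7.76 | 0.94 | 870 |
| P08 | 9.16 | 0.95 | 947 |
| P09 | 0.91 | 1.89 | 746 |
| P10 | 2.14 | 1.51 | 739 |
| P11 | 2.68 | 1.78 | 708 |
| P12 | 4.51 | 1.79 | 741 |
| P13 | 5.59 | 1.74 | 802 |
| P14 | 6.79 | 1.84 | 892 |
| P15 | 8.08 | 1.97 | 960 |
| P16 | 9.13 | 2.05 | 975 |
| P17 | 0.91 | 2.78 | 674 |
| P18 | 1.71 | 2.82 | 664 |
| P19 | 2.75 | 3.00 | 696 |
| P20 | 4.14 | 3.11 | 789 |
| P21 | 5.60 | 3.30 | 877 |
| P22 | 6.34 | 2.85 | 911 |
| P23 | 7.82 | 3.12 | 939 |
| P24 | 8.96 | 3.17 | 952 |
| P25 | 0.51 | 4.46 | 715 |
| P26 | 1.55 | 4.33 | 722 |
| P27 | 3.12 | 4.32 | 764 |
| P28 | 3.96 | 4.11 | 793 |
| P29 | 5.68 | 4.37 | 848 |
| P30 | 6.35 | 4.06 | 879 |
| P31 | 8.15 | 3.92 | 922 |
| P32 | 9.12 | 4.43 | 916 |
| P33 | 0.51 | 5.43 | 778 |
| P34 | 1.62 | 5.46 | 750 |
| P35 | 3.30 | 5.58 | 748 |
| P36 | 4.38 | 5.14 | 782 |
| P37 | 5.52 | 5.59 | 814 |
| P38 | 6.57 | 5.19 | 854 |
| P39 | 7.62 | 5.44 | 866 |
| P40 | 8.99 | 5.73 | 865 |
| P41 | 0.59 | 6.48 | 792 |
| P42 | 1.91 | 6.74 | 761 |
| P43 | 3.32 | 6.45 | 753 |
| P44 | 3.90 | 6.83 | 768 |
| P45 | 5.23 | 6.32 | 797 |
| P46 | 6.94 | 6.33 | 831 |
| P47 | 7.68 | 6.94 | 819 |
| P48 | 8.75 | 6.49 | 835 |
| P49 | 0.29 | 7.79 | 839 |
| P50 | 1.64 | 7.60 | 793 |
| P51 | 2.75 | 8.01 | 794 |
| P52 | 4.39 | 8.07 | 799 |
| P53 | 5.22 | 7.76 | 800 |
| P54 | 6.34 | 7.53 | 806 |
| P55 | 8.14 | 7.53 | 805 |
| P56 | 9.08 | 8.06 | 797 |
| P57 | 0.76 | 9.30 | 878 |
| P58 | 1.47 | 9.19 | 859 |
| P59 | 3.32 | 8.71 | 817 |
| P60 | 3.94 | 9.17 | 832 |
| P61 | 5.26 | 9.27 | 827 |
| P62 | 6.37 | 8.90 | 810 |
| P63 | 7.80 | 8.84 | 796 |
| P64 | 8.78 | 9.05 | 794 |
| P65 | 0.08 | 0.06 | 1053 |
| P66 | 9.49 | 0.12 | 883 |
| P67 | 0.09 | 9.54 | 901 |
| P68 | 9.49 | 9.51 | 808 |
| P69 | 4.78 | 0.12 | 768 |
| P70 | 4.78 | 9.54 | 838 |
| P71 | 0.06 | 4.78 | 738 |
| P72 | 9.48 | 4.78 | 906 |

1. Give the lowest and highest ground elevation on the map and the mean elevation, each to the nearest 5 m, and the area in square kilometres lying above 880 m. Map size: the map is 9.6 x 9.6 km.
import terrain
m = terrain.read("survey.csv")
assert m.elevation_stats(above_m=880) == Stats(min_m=660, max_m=1060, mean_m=815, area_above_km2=16.1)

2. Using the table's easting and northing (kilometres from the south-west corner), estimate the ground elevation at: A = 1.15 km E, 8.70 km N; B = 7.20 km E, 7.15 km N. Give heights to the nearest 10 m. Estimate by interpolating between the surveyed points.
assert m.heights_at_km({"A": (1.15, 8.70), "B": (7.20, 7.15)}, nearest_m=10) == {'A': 850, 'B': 810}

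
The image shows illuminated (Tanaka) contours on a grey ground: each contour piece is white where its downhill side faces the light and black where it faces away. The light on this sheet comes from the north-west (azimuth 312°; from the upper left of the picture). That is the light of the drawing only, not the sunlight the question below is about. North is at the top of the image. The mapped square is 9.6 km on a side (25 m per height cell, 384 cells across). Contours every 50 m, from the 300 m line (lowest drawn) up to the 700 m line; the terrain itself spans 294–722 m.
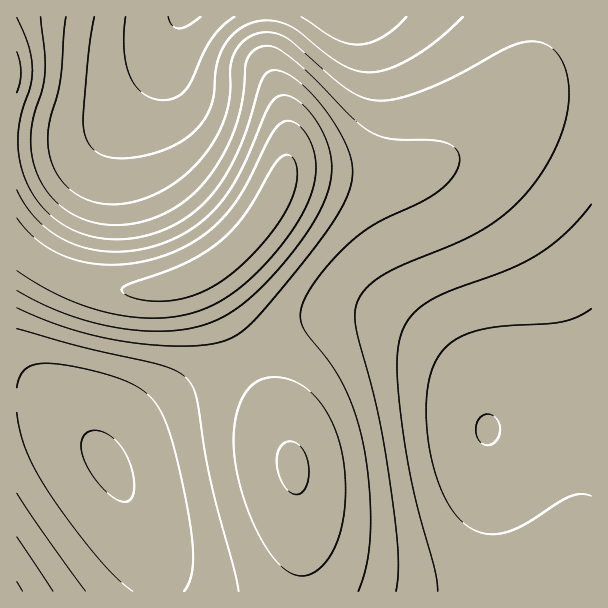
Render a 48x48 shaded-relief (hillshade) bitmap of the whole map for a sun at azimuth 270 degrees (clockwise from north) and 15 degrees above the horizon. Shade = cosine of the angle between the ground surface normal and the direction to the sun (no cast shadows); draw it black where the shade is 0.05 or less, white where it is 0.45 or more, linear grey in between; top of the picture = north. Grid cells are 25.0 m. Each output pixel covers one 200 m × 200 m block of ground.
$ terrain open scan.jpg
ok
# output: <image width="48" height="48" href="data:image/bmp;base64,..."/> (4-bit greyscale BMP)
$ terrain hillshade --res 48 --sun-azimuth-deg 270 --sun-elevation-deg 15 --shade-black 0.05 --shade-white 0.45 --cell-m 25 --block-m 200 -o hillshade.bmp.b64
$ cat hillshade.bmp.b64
<image width="48" height="48" href="data:image/bmp;base64,Qk32BAAAAAAAAHYAAAAoAAAAMAAAADAAAAABAAQAAAAAAIAEAAATCwAAEwsAABAAAAAAAAAAAAAAABEREQAiIiIAMzMzAERERABVVVUAZmZmAHd3dwCIiIgAmZmZAKqqqgC7u7sAzMzMAN3d3QDu7u4A////AERERVVmeImaqqqpmHdmVVVVVmd4iIiIiERERVZneJmqqqqpmHdlVVVVVmd4iIiIiEREVVZneJqqu7qqmHZlVERFVmd4iIiIiEREVVZniJqru7uqmHZlREREVWd4iIiIiERFVWZ3iZq7u7uqmHZVREREVWd4iIiIiERFVWZ4iaq7u7uqmHZURDNEVWd4iJmIiERVVmd4mau7u7uqmHZUQzM0RWd4iJmYiERVVmd4mqu7zLuqmHZUMzM0RWd4iZmYiEVVZneImqu8zLuqmGVEMzMzRWd4iZmYiEVVZneJmru8zLuql2VEMzMzRWd4iZmYiFVWZ3iJmru8zLuph2VDMyMzRWd4iZmZiFVWZ3iJqru8y7uph2VDMyMzRWd4iZmZiFVmd4iZqru7u7qph2VDMzMzRWd4iZmZiFVmd4iZqru7u7qph2VDMzMzRWd4iZmYiFZneIiZqqu7u6qZh2VEMzM0RWd4iZmYiGZneImZqqq7uqqYh2VEMzM0RWd4iZmYiGZ3iImZqqqqqqmYd2VEQzREVWd4iJmYiGd3iImZmqqqqZmId2VUREREVmd4iIiIiHd4iZmZmZmZmZiId2VVRERFVmd4iIiIiHiImZmZmZmIiIiHdmZVVVVVVmd4iIiIiIiZmZmZmIiHd3d3dmZVVVVVZnd4iIiIiJmqqqmZiHd2ZmZmZmZlVVVmZnd4iIiIh6qqqqmZiHdmVVVWZmZmZmZmZnd3iIiId7u7qqmZiHZlVERFVWZmZmZmZ3d3eIiHd7u6qpmZiIdlRDM0RVZmZmZmd3d3d3d3d7uqmZmZmYh2VDMjNFVmZnd3d3d3d3d3d6qYiIiJmZmYdUMiI0VmZ3d3d3d3d3d3d5h3ZneJmqqph1QiIjRWZ3d3d3d3d3d3d3ZVVWeJmru7qXUyEiRWZ3d3d3d3d3d3d1RERWeJmrvMy5dTISNFZ3d3d3d3d3d3dzMjRWeJmrzN3bl0IRJFZ3d3d3d3d3d3dxEjRWeJmrvN7tuGMRI0Znd3d3d3ZmZmZgEjRneJmqvN7+2nQhEkVnd3d3d3ZmZmZgAjVniImavN7/7JUxEkVnd3d3d3ZmZmZgAkVniImaq97//acxEjVnd3d3d3ZmZmZgEkVniIiZq87//rhCEjVnd3d3d3dmZmZgEkVneIiJq83//8hSEjVneIh3d3d2ZmZgEkVnd4iJms3//8lSEjVniIiHd3d3ZmZgEkVnd3iImr3//8lSEjVniIiIh3d3dmZgAkVmd3eImr3//8hSEjVniIiIiHd3d2ZgAjRWZnd4mr3//rhCIkV4iIiIiIh3d2ZgASRVZmd4ms3//bdCI0Z4iZmYiIiHd2ZgACNFVmZ4m87/7JYyI1Z4mZmZmIiHd2ZgACNFVWZ4m97/24UyJFeJmZmZmYiId3ZgASNFVVZ4m97/2mQiNGeJmZmZmZiId3ZgESNEVVZnms7uyWMiNWiZmqqpmZmIh3ZiIjRERVVnir3duWQzRniZqqqqmZmIh3ZjMzRERVVmeavMqGVEVomZqqqqmZmIh3Zg=="/>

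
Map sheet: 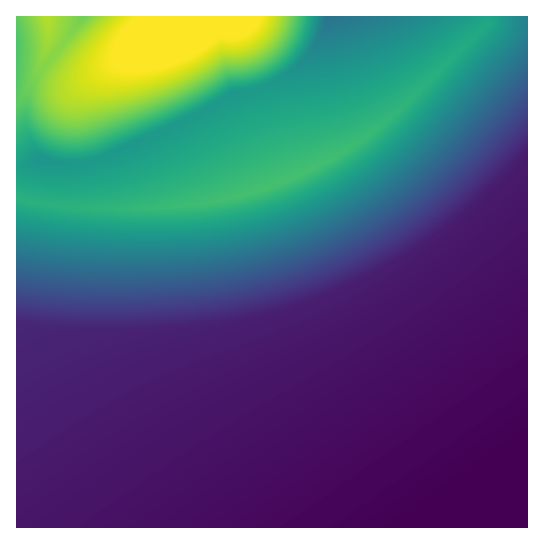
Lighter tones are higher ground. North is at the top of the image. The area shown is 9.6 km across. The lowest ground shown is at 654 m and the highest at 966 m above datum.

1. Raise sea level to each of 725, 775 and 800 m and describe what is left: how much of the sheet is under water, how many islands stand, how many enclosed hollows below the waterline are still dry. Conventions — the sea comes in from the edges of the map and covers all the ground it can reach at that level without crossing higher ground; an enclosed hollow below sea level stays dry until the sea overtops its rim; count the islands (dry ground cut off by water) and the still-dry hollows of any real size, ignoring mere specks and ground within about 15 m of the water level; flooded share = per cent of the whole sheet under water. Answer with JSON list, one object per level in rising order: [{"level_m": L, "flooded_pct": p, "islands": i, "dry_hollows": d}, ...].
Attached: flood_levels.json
[{"level_m": 725, "flooded_pct": 54, "islands": 0, "dry_hollows": 0}, {"level_m": 775, "flooded_pct": 62, "islands": 0, "dry_hollows": 0}, {"level_m": 800, "flooded_pct": 68, "islands": 0, "dry_hollows": 0}]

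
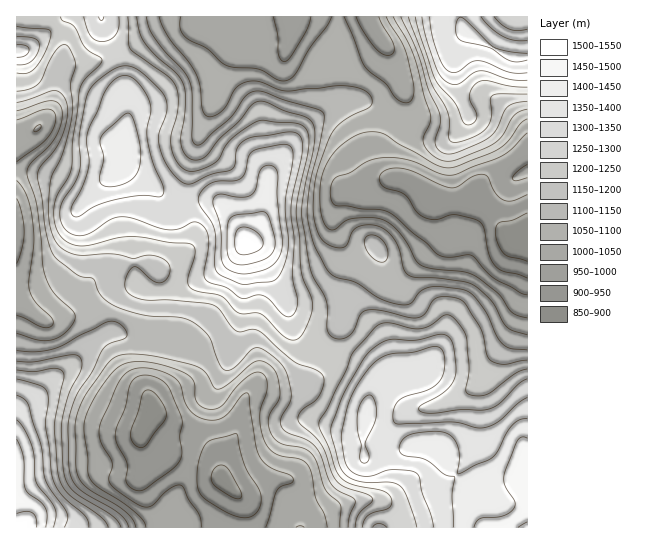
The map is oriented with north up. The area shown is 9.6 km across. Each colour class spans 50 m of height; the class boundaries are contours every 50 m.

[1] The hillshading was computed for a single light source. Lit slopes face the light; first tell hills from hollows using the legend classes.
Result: S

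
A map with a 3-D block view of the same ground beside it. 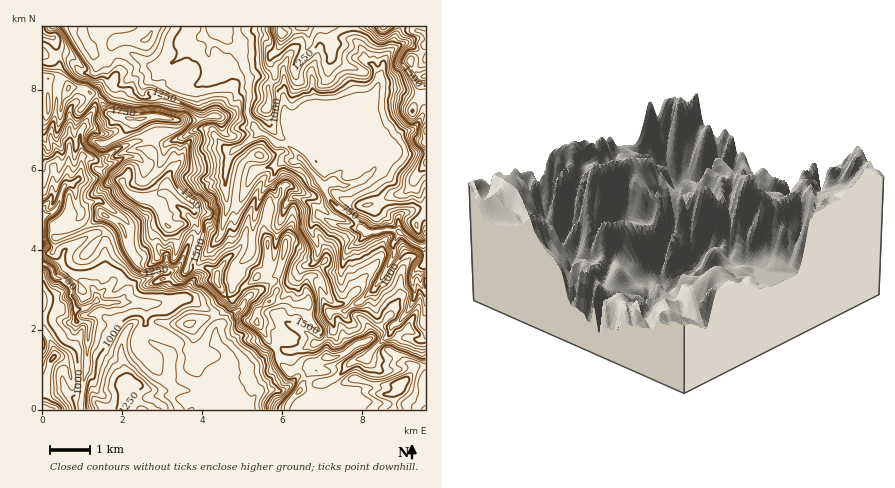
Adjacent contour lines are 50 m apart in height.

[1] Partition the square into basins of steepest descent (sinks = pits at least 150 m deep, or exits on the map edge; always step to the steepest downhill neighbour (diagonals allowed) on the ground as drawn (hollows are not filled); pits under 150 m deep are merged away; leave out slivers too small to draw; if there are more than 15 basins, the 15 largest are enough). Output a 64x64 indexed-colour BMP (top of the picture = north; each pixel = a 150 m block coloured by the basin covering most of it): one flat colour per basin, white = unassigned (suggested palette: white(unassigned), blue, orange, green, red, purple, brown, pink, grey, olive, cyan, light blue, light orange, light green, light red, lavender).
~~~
<image width="64" height="64" href="data:image/bmp;base64,Qk12CAAAAAAAAHYAAAAoAAAAQAAAAEAAAAABAAQAAAAAAAAIAAATCwAAEwsAABAAAAAAAAAA////ALR3HwAOf/8ALKAsACgn1gC9Z5QAS1aMAMJ34wB/f38AIr28AM++FwDox64AeLv/AIrfmACWmP8A1bDFACIiIiIiIiIiIiIiIiIiIiIiIiIiIRERERERERERERERIiIiIiIiIiIiIiIiIiIiIiIiIiIhEREREREREREREREiIiIiIiIiIiIiIiIiIiIiIiIiIiIRERERERERERERESIiIiIiIiIiIiIiIiIiIiIiIiIiIiERERERERERERERIiIiIiIiIiIiIiIiIiIiIiIiIiIiIhEREREREREREREiIiIiIiIiIiIiIiIiIiIiIiIiIiIiERERERERERERESIiIiIiIiIiIiIiIiIiIiIiIiIiISIhERERERERERERIiIiIiIiIiIiIiIiIiIiIiIiIiIREREREREREREREREiIiIiIiIiIiIiIiIiIiIiIiIiIRERERERERERERERESIiIiIiIiIiIiIiIiIiIiIiIiIhERERERERERERERERIiIiIiIiIiIiIiIiIiIiIiIiIiEREREREREREREREREiIiIiIiIiIiIiIiIiIiIiIiIiERERERERERERERERESIiIiIiIiIiIiIiIiIiIiIiIiERERERERERERERERERIiIiIiIiIiIiIiIiIiIiIiIiIREREREREREREREREREiIiIiIiIiIiIiIiIiIiIiIiIRERERERERERERERERESIiIiIiIiIiIiIiIiIiIiIiIhERERERERERERERERERIiIiIiIiIiIiIiIiIiIiIiIiEREREREREREREREREREiIiIiIiIiIiIiIiIiIiIiIiIhERERERERERERERERESIiIiIiIiIiIiIiIiIiIiIiIiIRERERERERERERERERIiIiIiIiIiIiIiIiIiIiERIiIiEREREREREREREREREiIiIiIiIiIiIiIiIiIiIRESIiIRERERERERERERERESIiIiIiIiIiIiIiIiIiIREREiIhERERERERERERERERIiIiIiIiIiIiIiIiIiIhEREREREREREREREREREREREiIiIiIiIiIiIiIiIiIhERERERERERERERERERERERESIiIiIiIiIiIiIiIhERERERERERERERERERERERERERIiIiIiIiIiIiIiIiIREREREREREREREREREREREREREzIiIiIiIiIiIiIiIhERERERERERERERERERERERERETMiIiIiIiIiIiIiIiERERERERERERERERERERERERERMyIiIiIiIiIiIiIiIhEREREREREREREREREREREREREzIiIiIiIiIiIiIiIiERERERERERERERERERERERERETMiIiIiIiIiIiIiIiIRERERERERERERERERERERERERMzIiIiIiIiIiIiIiIhEREREREREREREREREREREREREzMyIiIiIiIiIiIiIhERERERERERERERERERERERERETMzIiIiIiIiIiIiIiERERERERERERERERERERERERERMzMiIiIiIiIiIiIiEREREREREREREREREREREREREREzMyIiIiIiIiIiIiERERERERERERERERERERERERERETMyIiIiIiIiIiIiERERERERERERERERERERERERERERMyIiIiIiIiIiIiEREREREREREREREREREREREREREREzMiIiIiIiIiIiERERERERERERERERERERERERERERETMyIiIiIiIiIiERERERERERERERERERERERERERERERMzIiIiIiIiIiIREREREREREREREREREREREREREREREzMiIiIiIiIiIhERERERERERERERERERERERERERERETMyIiIiIiIiIiERERERERERERERERERERERERERERERMzIiIiIiIiIiEREREREREREREREREREREREREREREREzMiIiIiIiIiIRERERERERERERERERERERERERERERETMiIiIiIiIiIiERERERERERERERERERERERERERERERMzIiIiIiIiIiIhEREREREREREREREREREREREREREREzMiIiIiIiIiIiERERERERERERERERERERERERERERETMyIiIiIiIhIiIRERERERERERERERERERERERERERERMzIiIiIhEREREREREREREREREREREREREREREREREREzMiIiIhERERERERERERERERERERERERERERERERERETMyIiIiERERERERERERERERERERERERERERERERERERMzMiIiERERERERERERERERERERERERERERERERERERETMyIhERERERERERERERERERERERERERERERERERERERMzERERERERERERERERERERERERERERERERERERERERERERERERERERERERERERERERERERERERERERERERERERERERERERERERERERERERERERERERERERERERERERERERERERERERERERERERERERERERERERERERERERERERERERERERERERERERERERERERERERERERERERERERERERERERERERERERERERERERERERERERERERERERERERERERERERERERERERERERERERERERERERERERERERERERERERERERERERERERERERERERERERERERERERERERERERERERERERERERERERERERERERERERERERERERERERERERERERERERERERERERERERERERERERERERERERERER"/>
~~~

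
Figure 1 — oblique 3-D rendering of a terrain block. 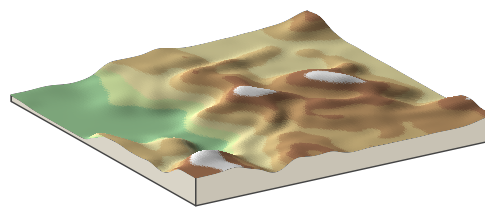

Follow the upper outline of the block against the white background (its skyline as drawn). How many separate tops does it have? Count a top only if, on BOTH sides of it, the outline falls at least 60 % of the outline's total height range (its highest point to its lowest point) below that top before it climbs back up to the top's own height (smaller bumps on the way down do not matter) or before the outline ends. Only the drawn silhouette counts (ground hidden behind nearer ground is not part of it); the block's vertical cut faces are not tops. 1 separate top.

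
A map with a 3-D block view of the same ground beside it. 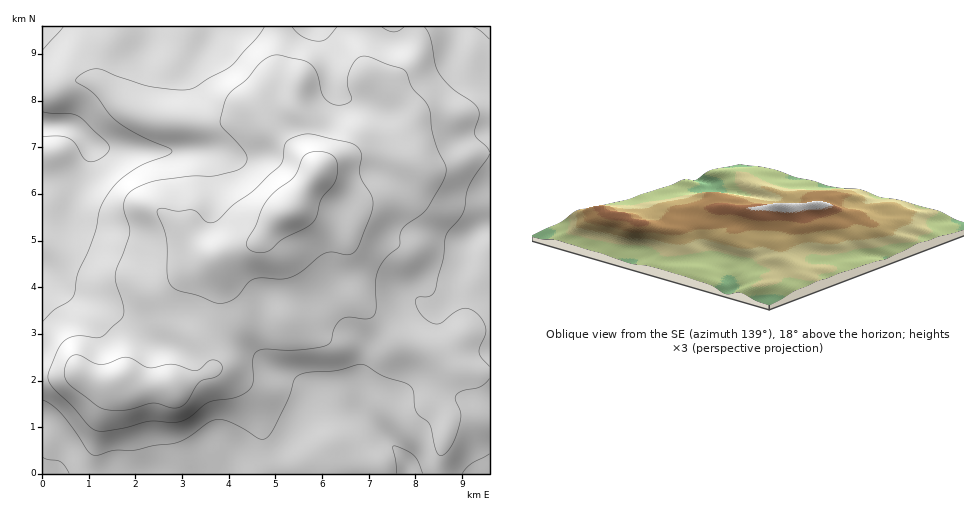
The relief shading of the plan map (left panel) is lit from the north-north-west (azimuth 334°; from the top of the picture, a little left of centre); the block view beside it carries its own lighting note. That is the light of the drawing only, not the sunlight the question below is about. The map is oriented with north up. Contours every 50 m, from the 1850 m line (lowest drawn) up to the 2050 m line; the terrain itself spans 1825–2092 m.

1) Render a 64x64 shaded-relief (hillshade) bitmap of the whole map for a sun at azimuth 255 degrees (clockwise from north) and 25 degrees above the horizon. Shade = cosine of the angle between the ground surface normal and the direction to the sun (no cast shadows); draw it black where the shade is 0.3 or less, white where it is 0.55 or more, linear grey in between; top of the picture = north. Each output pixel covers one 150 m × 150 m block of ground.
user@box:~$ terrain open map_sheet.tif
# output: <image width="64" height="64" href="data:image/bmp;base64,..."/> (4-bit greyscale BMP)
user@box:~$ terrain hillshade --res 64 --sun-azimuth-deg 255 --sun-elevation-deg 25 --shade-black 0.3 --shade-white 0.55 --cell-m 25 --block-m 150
<image width="64" height="64" href="data:image/bmp;base64,Qk12CAAAAAAAAHYAAAAoAAAAQAAAAEAAAAABAAQAAAAAAAAIAAATCwAAEwsAABAAAAAAAAAAAAAAABEREQAiIiIAMzMzAERERABVVVUAZmZmAHd3dwCIiIgAmZmZAKqqqgC7u7sAzMzMAN3d3QDu7u4A////AIiay6h4iId4iId2d3d4qqmIiHeIh3d3d1Mjjf2VRFd3iJrMqHeIiHiIh3Z3d3irqYiId4iHd3d2QySd/ZZEVneImsy5d4iIeIiHZnd3eKuph3eIiHd3dmVDR63slkRWd4iazcmHiIh4iIdmZ3eJq6h3d4iId3ZmVDR5vMynREZ3iJve2oiIh3eIh2Zmd4mqmHZ3iIh3ZmVER5u7u6dURneIrO7bmIh3eIiHZmZ4mqqYZmd4iHdmVUVpu7qqmFRWeJm9/+yYiHd4mZdlVniaqYdmZ3eId2ZVVoq7qZmYZVeHqs7/7KiId3iqmFRFeaqph2Vmd3d3ZVVomqqpiIhmZ3e83//sqZh3eKqnUzV5qph2ZVZ3d3dmZomqmZmIh2Z3d83//tupmId4q6dCNXmZiHZVVmd3d2ZnmZmZmYh3dnd23v/9y6mYh3ialkI1eIh3ZlVVZ3d3dniZmZmYh3d3d3be/9y6qZh3eJmGQ0Z3d2ZlREVmd3d3eJmZmZiHd3d3dt7+ypmZh3ZomXVEZ3dlVVREVWZ3d3d4mZmYiIiHd3d33v25iIiHZWeIZEV3dlVEQ0RWZ3iId3iZmYiIiIiIh3fe/ahmeIdUVndUVnh2VDMzRWd3iIh3iJqZiIiIiId3Zt79lkRnh0NGd2VniHZUIjRneIiJiHd4mqmIiIh3d3ZmzuyFM1eHQ0Z3d4iIdlQzRniIiJmIdmiaqYd3d3d3dlXN23Q0aIdUVoiImYd2VDRniZiIiIdmZ5qph3ZmZ3d2VbzKdEV4h2VomZmZh2ZlVXiJiIh3dmVXmql2ZVZnd3Zmqql2VoiHd4mqqph3d2Zmd4iId3ZmVWeZmGVVVmeIdmaZmId4iId4mqqZmHd3d2ZniId2ZmZmeJiHVEVWeIh2ZpmYiIiIiImaqZmId3d3ZmeIh2ZmZmeIh2VERWZ4iHZmmZmZmYiImaqpmIiIh3dmZ4iHZmZmeIh2VERWZ3iIdmaIiJmZmZmqqpmYiIiId2ZniHdmZnd4iGVDNFZ3d4d3ZoiImZmZqqqqmZiIiIh3ZmeId2Znd4iHVDM1Z3d3d3dmiImaqqqquqmZmIiJiHdmZ4iHZnd3iIZTI0Vnd3d3d2aIiaqqqquqmZmZiJmYdmZniId2d3eIdkMzRnd3d3d3Zoiaqqq7uqmZqpmJmZh2VniZh3Zmd4h2QzRWd3d2d3dmiZqqqruqmZmqqZmqmGZniZmHZmZ3iHZERWd3ZmZnd2aZqZmqu6qZmqupmqqXZniZmHZmZneIdkRGd3ZmZmZ3dpmZmaq7qpmau6maupdniZmHdlVmeJh1RFZ3dlVVVmd3mZiJqruqmZq7qZq6h2eZmHdmVWZ4mGREVndlRERVZ3eYiImqu6qZq7upmamHeJmHdmZmZniIZDRWd2VDNEVnd4h4iaq7uqqry5iIiHeJmZh3ZmZmeIdUNEVmZUQ0RWZ3iHiJqqu7qrvLmHd3eJmpmYh3ZmZnd2RERWZmVERVVmaIeImqu7u7vLqHd2Z5mqqqqYdmVVZmZURFZmZVVVVVVYh4iaq7zMzLqXd2Znmqqru6l2VERWZlVEVmZmVVVEVViHeJqrzd3LqXZ3ZmeJqqvMuXVDNFZmZVVVZmZVVERFWId4mavN3LqHZndlV4mZq8y5dUM0VWZlVVVmZlVEREVYh3eJq83bqHZmd2VWiJmru6mGVERVVmVVVWZmVERERViHd3iavMqYdmZ2ZWZ4iZq7qZh2VERFVVVVZ3ZUQ0RFWId2d4mruph3ZnZmZ3eImruqqphkMzRFVWZ3d2RDREVYh2ZniaqqmIdmd2Znd4iauqq8uWQhI0VWZ3h3VERERViHZmeImZmYh3d3d3d3iJqqq83aYxETRWd3iHZURERFWHZVVniZmZiHd3iHiIiJmqq83sljERNFZ3d3ZUM0REVYdURGeJmZmZiIiIiJmZmqq7zcqFMhI1Vmd3dlQzRVVVdlQ0aJmaqqqZmZmZmaqqu7u7qGUyM0VWZmdmUzNFVVVmVDV5qqu7u6qZmZmaqqu6qpmHZURFZlVmZ2ZTM0VVVWZVZ5q7vMy7qpmZmZmqqqqYiHdlRWd2VVZnZlQ0VVVVd3eKu8zMy7qZmZiImaqqqYiIh2RFd3ZVZnd2VEVVVVWZiavMzMy6mYiId3iJqqqYiIiGREV3dlVnd3ZUVWVUVZmZq8zMupmId3dmeJqqqZiImHUzRXd2Znd4d1RVVURFqZmavMuph3d3ZmZ4mqqpiImYUzNGd3d3iIh2VERUREWpmImrqph3ZmZmZ4mqqpmIiIdTNFZ4iIiId3ZUNEREVamYiaqYh2ZmZmZ3iaqqmZiIh1M0V4mYiId3ZUMzRFVVqpiImId2ZmZmZniJmZmZmYiHZDNXmZmId2ZlQzNFVlWqmIiIdmZmZnd3eIiJmaqph3dkM1eaqYd2ZlQyM1ZmVaqYiId2ZmZnd3d3iIiau7mHd2QjV5qpdmZmVDI0VmZVmpmId3ZmZmd3d3d3iJq7uYdmVDNXmqh2VWZUIjRndlWZmYiHdmZmZ3d3dnd4mruphlVUNFiamGRFVmUyNGd2VZmZmId3ZlZneId2Z3iZqqmGVERFaJqHVEVndkM0V3ZVmZmYiHdmVWd4iHZmeJmaqoZURFaJmXZERWd3UzRWdlWZmZmId2ZVZ4iIdmZ4iZqqh1REZ4mYdlVmeIdUM0ZmVYmZmYh3ZlVmiIh2ZniJmqqHVERomYh2Zmd4h1QzRWZl"/>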